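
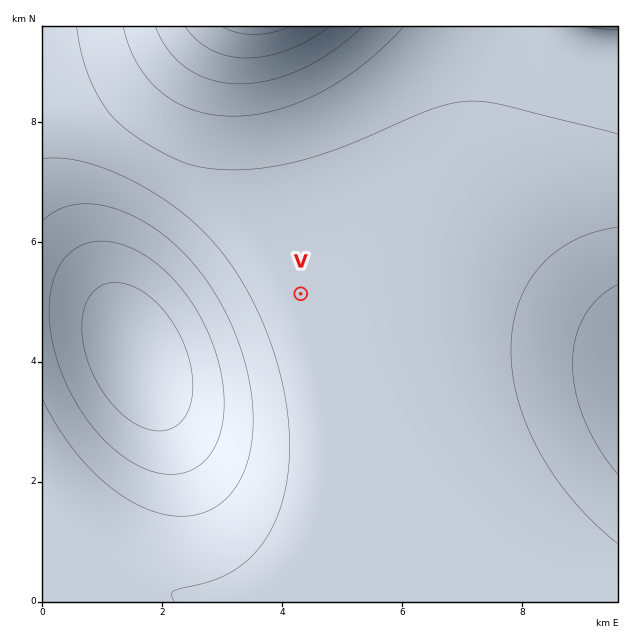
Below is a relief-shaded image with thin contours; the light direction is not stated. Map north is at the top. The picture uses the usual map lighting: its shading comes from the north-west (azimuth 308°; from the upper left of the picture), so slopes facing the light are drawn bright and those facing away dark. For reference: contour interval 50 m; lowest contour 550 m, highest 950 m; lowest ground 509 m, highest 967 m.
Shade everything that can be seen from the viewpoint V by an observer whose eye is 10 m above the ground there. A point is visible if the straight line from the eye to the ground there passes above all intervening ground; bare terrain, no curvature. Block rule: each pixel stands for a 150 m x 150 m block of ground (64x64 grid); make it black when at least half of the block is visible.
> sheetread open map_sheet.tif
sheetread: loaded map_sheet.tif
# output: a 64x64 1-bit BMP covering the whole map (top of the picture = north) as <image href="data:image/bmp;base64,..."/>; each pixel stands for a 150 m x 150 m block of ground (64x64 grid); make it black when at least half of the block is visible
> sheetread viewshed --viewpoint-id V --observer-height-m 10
<image width="64" height="64" href="data:image/bmp;base64,Qk0+AgAAAAAAAD4AAAAoAAAAQAAAAEAAAAABAAEAAAAAAAACAAATCwAAEwsAAAIAAAAAAAAA////AAAAAAD////////////////////////////////////////////////////+//////////j/////////8P/////////A/////////4D/////////AP////////wA////////+AD//wf////wAP/4Af///+AA//AA////wAD/wAB///+AAP+AAD///wAA/wAAP//+AAD+AAAf//wAAP4AAB//+AAA/AAAH//4AAD4AAAP//AAAPgAAA//8AAA8AAAD//gAADwAAAP/+AAAOAAAA//wAAA4AAAD//AAADAAAAP/8AAAMAAAA//wAAAwAAAH//AAADAAAAf/4AAAIAAAB//gAAAgAAAP/+AAACAAAA//4AAAIAAAH//gAAAgAAAf//AAACAAAD//8AAAIAAAf//wAAAgAAB///gAADAAAf//+AAAMAAD///8AAA4AA////4AADgAH////wAAPgD/////wAA/h//////4AD////////+AP//////////////////////////////////////////////////////////////////////////8B////////8AH////////wAP////////AA////////8AB////////wAH////////AAP///////8AAf///////wAB////////AAD///////8AAH///////w=="/>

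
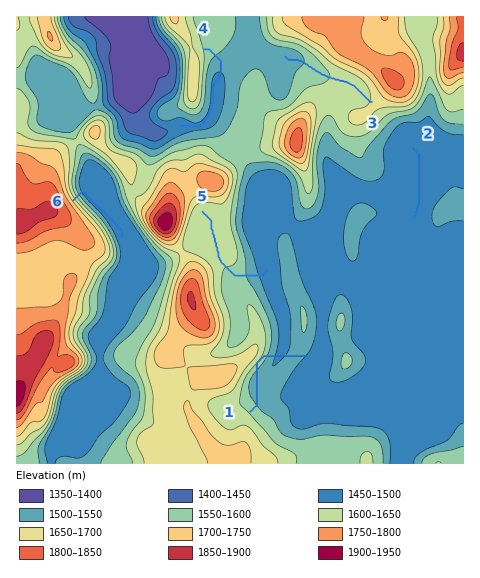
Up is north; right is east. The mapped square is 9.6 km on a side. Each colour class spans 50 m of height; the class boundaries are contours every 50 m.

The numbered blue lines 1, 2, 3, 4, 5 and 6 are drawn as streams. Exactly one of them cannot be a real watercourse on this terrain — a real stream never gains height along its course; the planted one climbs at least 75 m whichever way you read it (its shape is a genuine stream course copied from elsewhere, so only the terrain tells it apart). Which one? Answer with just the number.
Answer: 1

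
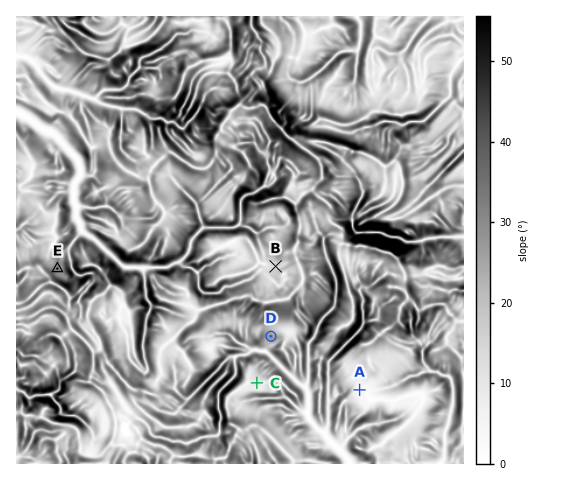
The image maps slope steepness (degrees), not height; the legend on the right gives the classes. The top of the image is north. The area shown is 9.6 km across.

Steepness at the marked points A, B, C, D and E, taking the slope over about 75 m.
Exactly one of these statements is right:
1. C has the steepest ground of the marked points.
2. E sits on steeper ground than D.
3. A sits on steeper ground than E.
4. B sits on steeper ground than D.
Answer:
2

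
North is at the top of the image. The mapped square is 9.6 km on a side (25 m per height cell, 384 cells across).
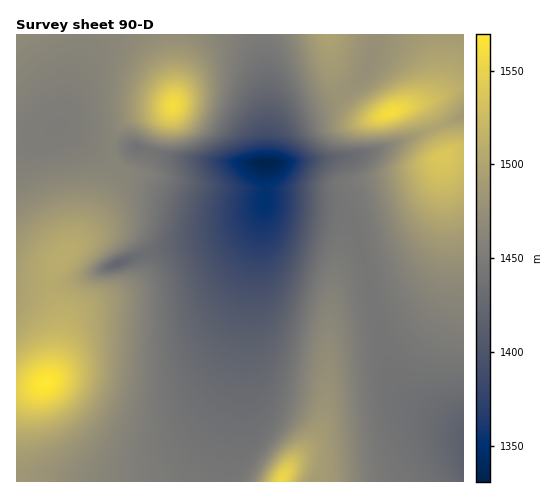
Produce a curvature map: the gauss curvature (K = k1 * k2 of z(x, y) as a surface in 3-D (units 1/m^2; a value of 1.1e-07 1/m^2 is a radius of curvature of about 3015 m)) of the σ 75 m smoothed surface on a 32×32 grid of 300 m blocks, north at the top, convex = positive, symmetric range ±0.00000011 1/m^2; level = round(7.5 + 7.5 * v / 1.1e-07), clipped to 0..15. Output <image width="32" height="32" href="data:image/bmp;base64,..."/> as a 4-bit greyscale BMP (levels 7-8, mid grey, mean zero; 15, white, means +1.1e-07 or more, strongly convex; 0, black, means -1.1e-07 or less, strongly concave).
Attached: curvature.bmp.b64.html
<image width="32" height="32" href="data:image/bmp;base64,Qk12AgAAAAAAAHYAAAAoAAAAIAAAACAAAAABAAQAAAAAAAACAAATCwAAEwsAABAAAAAAAAAAAAAAABEREQAiIiIAMzMzAERERABVVVUAZmZmAHd3dwCIiIgAmZmZAKqqqgC7u7sAzMzMAN3d3QDu7u4A////AHd3iHd3d3d3dv9neHd3d3d3d3d3d3d3d3Z6Z3h3d3d3d3d3d3d3d3eHdleId4d3d3d3d3d3d3d3iIdniHiHd3d3d3d3d3d3d3iId3iIh3d3iId3d3d3d3d3iHd3iId3d4mYd3d3d3d3d3h3d4iHd3eJmId3d3d3d3d3iIeIh3d3eIh3d3d3d3d3d4iHeHd3d3d3d3d3d3d3d3eIh3d3d4h3d3d3h3d3d3d3iId3d3eId3d3d3d3d3d3d4iHd3d3d3d4iIiHd3d3d3eIh3d3d3d3d3iIh3d3d3d3eId3d3d3h3dVd3d3d3d3d3iHd3d3d4iHdf9Xd3d3d3d3d3d3d3eIiIh2VneIiIiId3d3d3d3eIiIh3d3d4iIiHd3d3d3d3eIiIh3d3eIiIiHd4d3d3d3eId3d3d3iIiIh3eId3d3d3d3d3d3d3d3d3d3iHeIiHd3d3d4iId3d2Z5mHd3iIh3d3d3iHd4iJqqhmeHeIiIiIiHd6VEaIiJmYZGmYeJmIiIiHaWZ3d3dmZ4h3d2VoiIiIh2R82Hd3d3eIaMt2VXiIiId3fPl3d3d3d2a/t3d4iIh3d3rZd3d3d3d3eId4iIiId3d3h3d3d3eHeId3d3iIh3d3d3d3d3d3iHiId3d4iId3d3d3d3d3d4h3iHd3eIiHd3d3d3d3d3iIh3d3d3"/>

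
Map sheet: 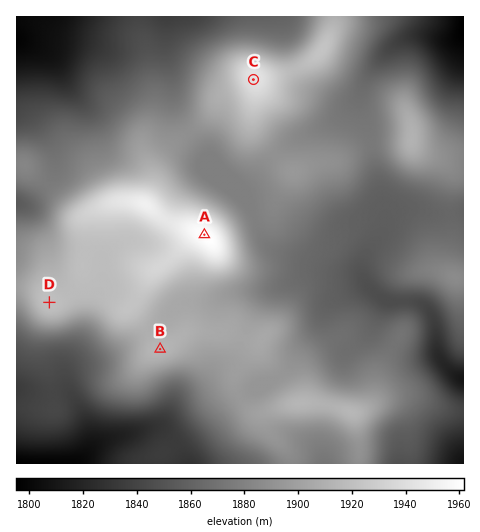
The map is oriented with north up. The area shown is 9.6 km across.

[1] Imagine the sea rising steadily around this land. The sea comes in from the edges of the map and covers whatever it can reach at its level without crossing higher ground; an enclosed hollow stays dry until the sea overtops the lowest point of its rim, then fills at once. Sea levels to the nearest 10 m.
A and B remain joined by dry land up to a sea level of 1910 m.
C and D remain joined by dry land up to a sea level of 1890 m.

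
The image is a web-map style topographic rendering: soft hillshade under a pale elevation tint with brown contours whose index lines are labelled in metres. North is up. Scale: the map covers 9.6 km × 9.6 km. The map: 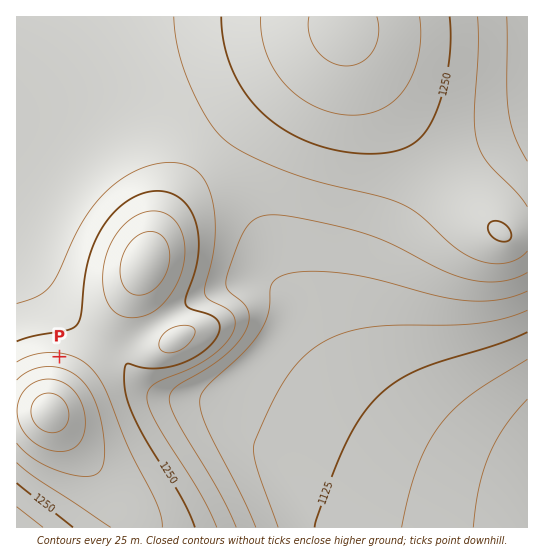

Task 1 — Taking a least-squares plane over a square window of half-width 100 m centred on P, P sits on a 5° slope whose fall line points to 9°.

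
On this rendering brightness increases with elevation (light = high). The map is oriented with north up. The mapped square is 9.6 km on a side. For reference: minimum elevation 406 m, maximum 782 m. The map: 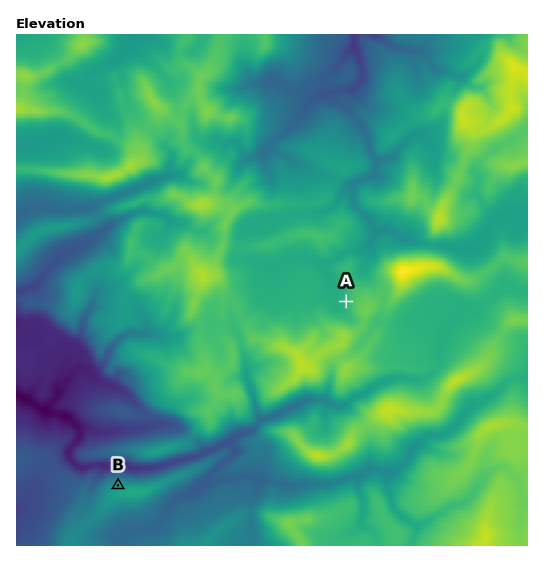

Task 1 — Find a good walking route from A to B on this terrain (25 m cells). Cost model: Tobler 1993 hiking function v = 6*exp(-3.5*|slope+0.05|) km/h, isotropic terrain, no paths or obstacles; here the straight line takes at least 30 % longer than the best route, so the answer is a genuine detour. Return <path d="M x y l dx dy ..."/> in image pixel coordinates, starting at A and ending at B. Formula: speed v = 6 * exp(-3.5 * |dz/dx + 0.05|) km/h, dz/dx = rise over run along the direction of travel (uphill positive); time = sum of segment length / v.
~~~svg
<path d="M346 301l0 7-12 23 0 6-4 8 0 3-7 12 0 16-1 3-3 2-8 4-5 0-3 2-4 4-5 2-17 18-6 2-2 3-3 1-1 3-6 3-1 1-27 13-2 3-6 3-2 2-4 3-72 36-24 0-3 1"/>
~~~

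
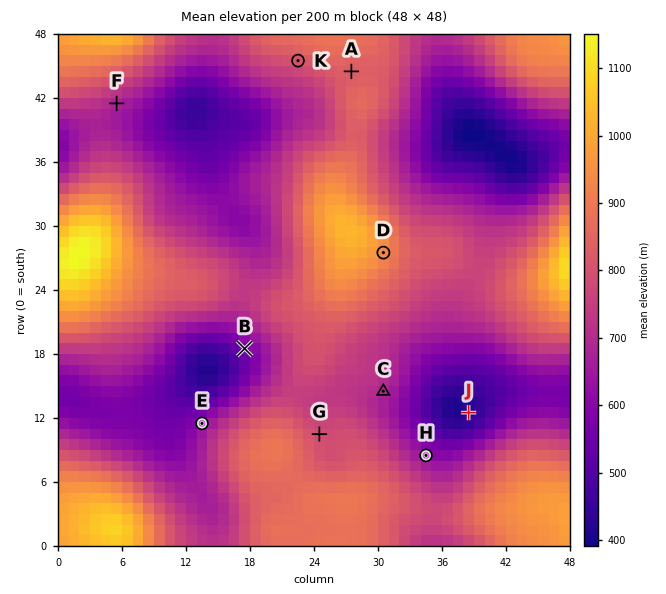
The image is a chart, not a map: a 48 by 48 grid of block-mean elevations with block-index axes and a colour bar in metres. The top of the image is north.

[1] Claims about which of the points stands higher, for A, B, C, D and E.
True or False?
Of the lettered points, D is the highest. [True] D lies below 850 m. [False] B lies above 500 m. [True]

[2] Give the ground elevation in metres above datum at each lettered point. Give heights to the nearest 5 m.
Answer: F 680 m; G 785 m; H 630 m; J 420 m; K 805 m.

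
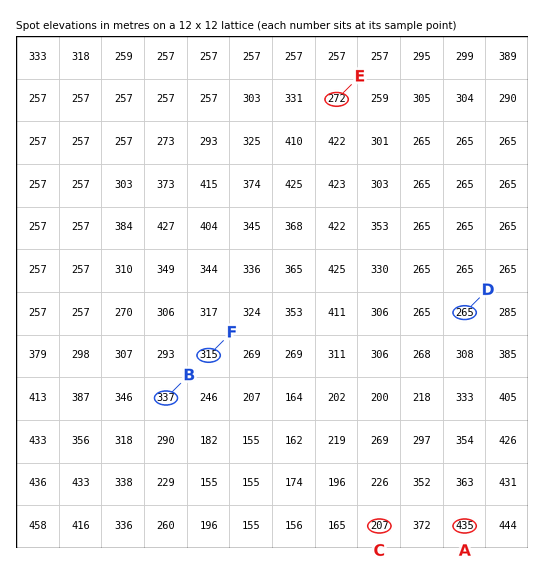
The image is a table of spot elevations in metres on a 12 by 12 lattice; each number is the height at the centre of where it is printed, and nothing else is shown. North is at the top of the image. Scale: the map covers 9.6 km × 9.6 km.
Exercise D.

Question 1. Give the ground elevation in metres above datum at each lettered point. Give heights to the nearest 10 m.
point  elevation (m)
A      440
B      340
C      210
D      260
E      270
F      320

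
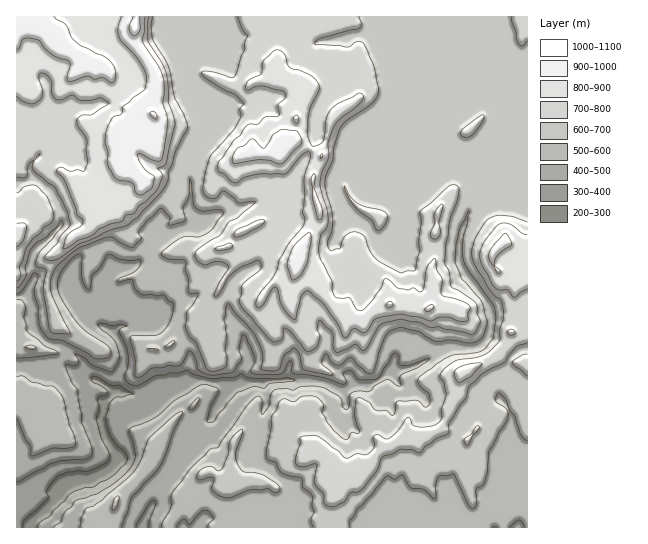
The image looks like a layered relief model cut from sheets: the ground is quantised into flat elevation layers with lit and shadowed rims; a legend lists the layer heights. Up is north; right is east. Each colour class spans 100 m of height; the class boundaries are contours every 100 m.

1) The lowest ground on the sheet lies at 250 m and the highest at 1040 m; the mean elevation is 650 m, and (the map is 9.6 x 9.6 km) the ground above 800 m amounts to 14.8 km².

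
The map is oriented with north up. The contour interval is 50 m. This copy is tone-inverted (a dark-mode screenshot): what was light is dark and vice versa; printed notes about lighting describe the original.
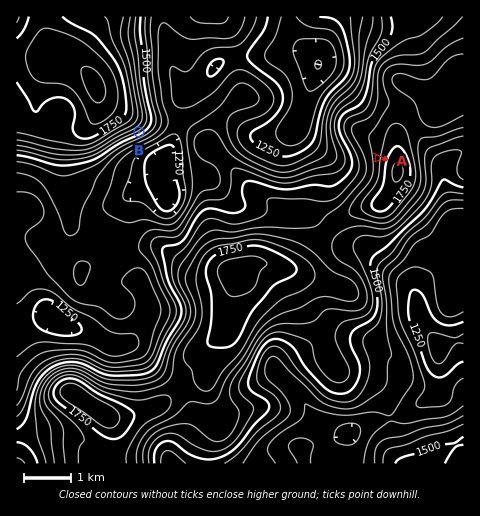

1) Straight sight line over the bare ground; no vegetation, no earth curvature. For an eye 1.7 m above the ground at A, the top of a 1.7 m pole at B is in view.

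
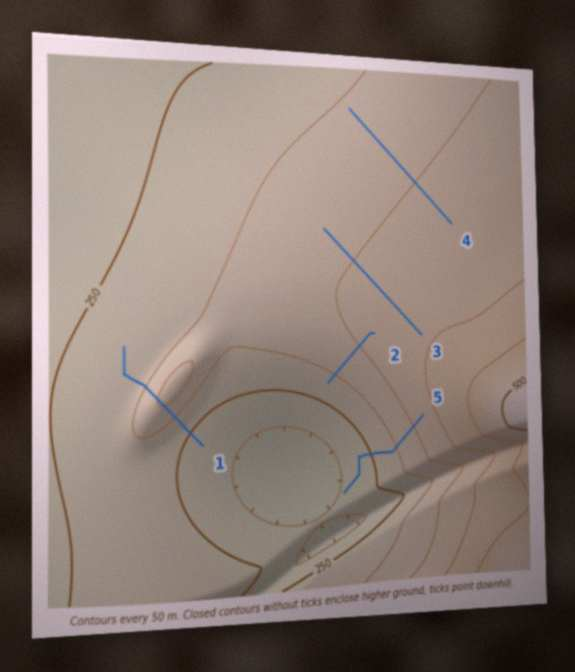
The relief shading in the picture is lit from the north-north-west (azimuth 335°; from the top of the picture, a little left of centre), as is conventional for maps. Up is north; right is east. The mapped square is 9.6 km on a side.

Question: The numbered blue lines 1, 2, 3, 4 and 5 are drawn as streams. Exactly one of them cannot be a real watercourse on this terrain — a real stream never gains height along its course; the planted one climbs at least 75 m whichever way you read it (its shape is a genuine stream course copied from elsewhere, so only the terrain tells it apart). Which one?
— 1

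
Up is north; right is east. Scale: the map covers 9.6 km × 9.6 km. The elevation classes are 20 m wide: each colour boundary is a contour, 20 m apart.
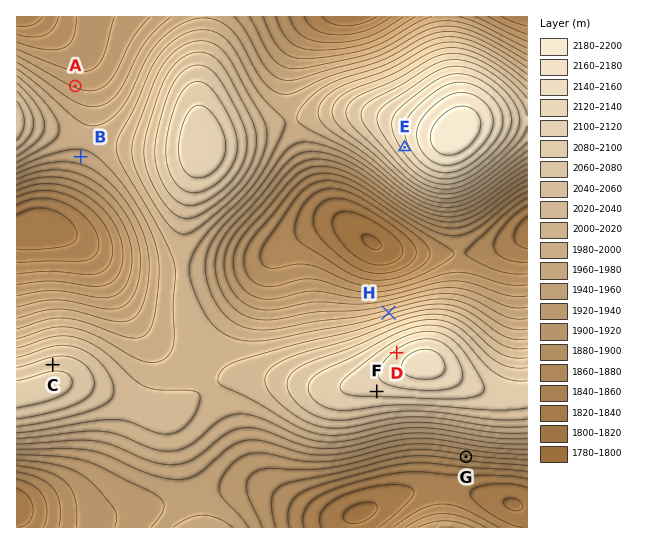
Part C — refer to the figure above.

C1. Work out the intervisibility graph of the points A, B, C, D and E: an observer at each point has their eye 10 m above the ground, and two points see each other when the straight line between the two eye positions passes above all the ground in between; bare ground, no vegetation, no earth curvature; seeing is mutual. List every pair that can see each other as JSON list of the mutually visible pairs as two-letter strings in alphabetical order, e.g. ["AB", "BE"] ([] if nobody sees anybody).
["BC", "CD", "CE", "DE"]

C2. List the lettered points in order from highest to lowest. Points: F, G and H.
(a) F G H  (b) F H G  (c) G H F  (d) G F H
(b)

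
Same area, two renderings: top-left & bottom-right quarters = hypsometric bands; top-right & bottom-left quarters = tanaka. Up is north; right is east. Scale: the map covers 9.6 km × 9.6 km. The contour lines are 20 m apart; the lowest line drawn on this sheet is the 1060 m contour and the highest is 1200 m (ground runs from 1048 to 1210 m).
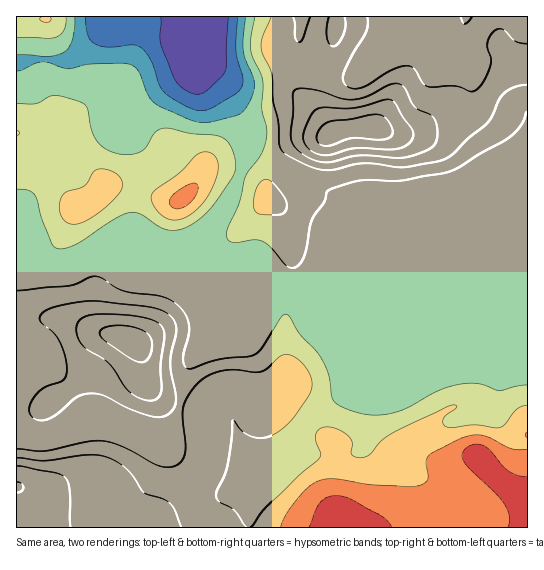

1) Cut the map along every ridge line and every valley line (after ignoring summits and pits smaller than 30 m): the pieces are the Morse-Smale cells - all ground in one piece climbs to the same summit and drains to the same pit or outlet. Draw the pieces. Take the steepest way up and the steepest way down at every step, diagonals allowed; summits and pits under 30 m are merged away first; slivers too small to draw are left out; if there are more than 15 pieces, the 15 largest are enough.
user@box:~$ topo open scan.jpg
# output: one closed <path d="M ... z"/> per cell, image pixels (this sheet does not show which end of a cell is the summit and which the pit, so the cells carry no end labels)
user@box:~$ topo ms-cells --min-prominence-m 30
<path d="M527 16l-340 0-2 14 12 29 27 28 11 18 14 32-2 20-6 16-22 54 1 16 6 6 8 2 13 12 39 16 11 0 12-4 218 0z"/><path d="M249 263l-2 0 30 30 14 7 5 5 8 14 20 20 12 28 4 22 0 6-22 14-53 56-14 34-1 29 278-1-1-252-218 0-12 4-11 0z"/><path d="M186 16l-75 0-8 14-17 17-16 12-35 0-19 3 1 193 25 0 11 5 9 0 67-27 29 0 9 4 14 0 24-13 15-15 15-20 12-32 2-18-1-8-24-44-27-28-12-29z"/><path d="M223 247l0 38-36 85-8 40-9 18-116 0-17 4-11-4-10-9 1 109 232-1 2-28 14-34 53-56 22-14 0-6-4-22-9-24-23-24-8-14-5-5-14-7-42-41z"/><path d="M233 191l-13 18-15 15-24 13-14 0-9-4-29 0-67 27-9 0-11-5-26 0 0 163 5 6 16 8 17-4 116 0 2-2 7-16 8-40 36-85 0-39-4-5 0-14z"/><path d="M110 16l-93 0-1 45 54-2 16-12 17-17z"/>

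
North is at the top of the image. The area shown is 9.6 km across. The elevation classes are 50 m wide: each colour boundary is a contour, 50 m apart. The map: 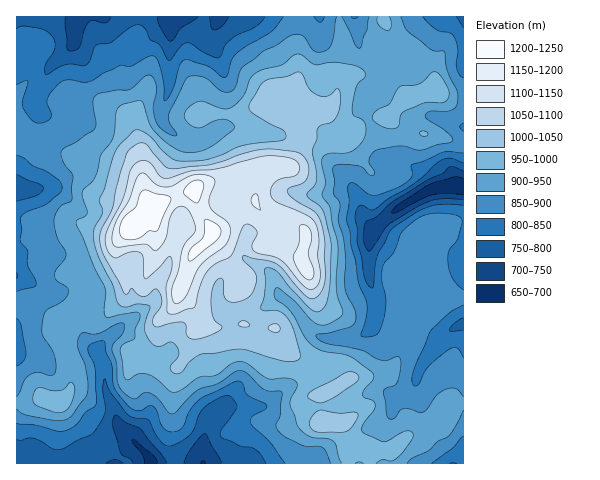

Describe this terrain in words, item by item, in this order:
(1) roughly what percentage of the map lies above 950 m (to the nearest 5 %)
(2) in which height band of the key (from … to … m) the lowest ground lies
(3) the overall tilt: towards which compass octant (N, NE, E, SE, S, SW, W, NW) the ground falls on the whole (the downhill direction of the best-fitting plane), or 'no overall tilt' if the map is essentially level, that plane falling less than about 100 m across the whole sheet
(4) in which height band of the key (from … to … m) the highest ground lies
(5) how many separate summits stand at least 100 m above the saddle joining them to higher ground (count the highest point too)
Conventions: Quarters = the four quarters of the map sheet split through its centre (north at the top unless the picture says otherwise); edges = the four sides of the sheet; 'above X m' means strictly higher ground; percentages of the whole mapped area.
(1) About 35 % of the map lies above 950 m.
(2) Between 650 and 700 m: that is the band holding the lowest ground.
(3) There is no overall tilt: the best-fitting plane is nearly level.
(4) The highest point is somewhere between 1200 and 1250 m.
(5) There is 1 summit with 100 m or more of prominence.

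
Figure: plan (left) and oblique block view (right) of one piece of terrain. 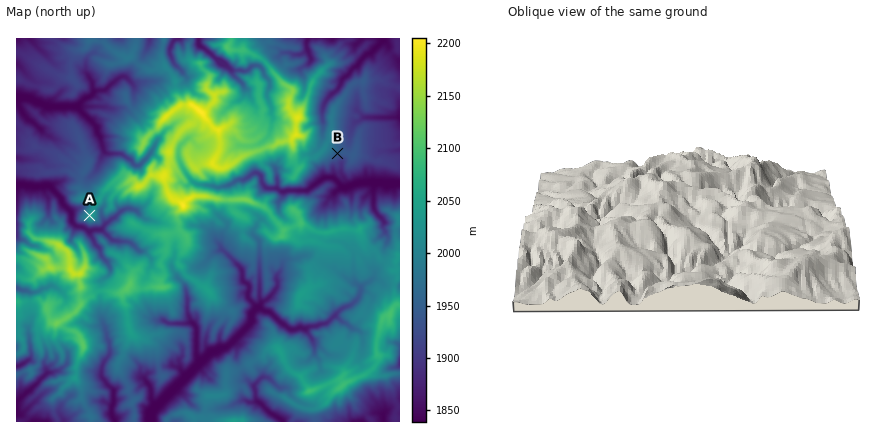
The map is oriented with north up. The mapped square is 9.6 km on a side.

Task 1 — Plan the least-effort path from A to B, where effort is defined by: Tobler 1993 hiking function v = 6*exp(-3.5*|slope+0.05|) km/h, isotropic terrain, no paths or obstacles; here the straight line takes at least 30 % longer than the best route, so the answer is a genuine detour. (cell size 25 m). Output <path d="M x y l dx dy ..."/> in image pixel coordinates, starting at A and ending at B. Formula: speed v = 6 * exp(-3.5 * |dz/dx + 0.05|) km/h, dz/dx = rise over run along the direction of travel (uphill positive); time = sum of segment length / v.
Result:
<path d="M90 216l2-4 2-4 6-6 4-4 30-16 8 0 4-2 10-6 4-2 2-2 6-4 8 0 4 2 4 4 2-2 6 6 8 4 6 0 2 0 0-2 2-2 2 0 4 2 2 0 2 0 6 0 2-2 4-4 6-2 6-6 8-4 8 0 8-4 6 0 6-2 2 0 2 0 6 6 4 2 6 0 6-4 6 0 2 2 4 0 12-6 8 0"/>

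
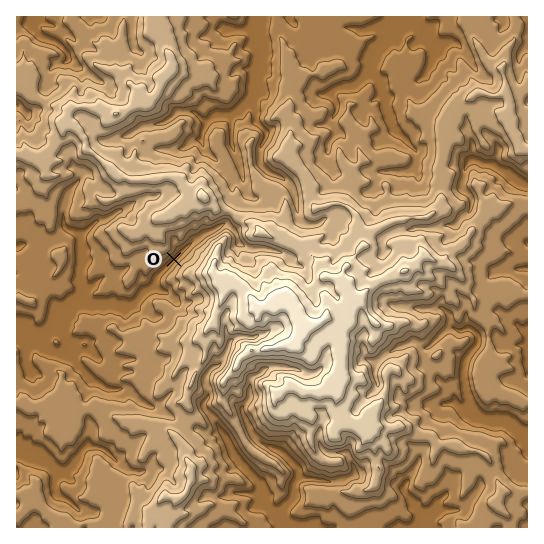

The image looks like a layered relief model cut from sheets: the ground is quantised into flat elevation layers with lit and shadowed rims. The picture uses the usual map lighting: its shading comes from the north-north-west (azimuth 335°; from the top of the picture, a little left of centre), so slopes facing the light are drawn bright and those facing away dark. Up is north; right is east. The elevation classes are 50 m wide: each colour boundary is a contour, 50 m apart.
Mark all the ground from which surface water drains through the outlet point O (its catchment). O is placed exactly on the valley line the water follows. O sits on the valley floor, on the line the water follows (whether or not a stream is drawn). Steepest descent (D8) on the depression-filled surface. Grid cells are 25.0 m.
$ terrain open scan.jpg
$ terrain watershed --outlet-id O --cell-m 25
3.991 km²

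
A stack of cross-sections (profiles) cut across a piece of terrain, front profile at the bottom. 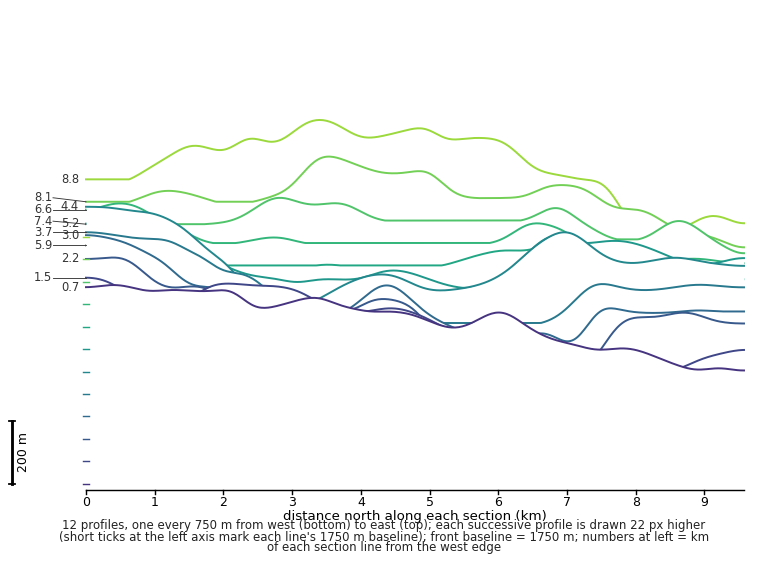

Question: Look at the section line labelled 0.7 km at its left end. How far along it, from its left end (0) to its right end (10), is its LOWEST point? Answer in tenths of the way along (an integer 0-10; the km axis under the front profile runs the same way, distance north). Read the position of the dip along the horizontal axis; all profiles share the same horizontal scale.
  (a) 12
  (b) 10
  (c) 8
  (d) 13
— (b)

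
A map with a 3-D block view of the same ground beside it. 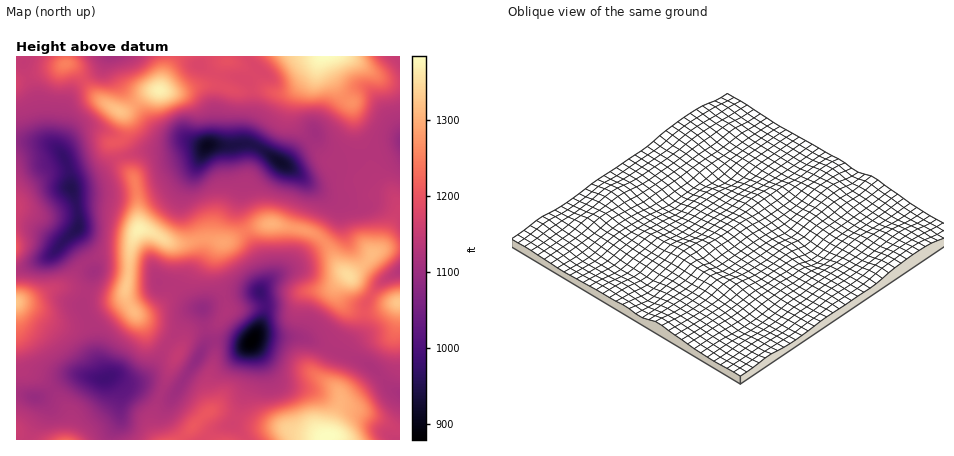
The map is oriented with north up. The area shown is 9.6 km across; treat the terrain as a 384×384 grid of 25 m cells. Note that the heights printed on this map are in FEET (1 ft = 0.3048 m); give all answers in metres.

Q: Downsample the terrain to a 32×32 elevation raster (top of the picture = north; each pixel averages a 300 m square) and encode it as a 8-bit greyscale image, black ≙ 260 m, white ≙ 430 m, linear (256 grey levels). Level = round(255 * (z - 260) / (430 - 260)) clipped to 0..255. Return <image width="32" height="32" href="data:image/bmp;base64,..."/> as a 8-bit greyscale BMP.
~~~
<image width="32" height="32" href="data:image/bmp;base64,Qk02CAAAAAAAADYEAAAoAAAAIAAAACAAAAABAAgAAAAAAAAEAAATCwAAEwsAAAABAAAAAAAAAAAAAAEBAQACAgIAAwMDAAQEBAAFBQUABgYGAAcHBwAICAgACQkJAAoKCgALCwsADAwMAA0NDQAODg4ADw8PABAQEAAREREAEhISABMTEwAUFBQAFRUVABYWFgAXFxcAGBgYABkZGQAaGhoAGxsbABwcHAAdHR0AHh4eAB8fHwAgICAAISEhACIiIgAjIyMAJCQkACUlJQAmJiYAJycnACgoKAApKSkAKioqACsrKwAsLCwALS0tAC4uLgAvLy8AMDAwADExMQAyMjIAMzMzADQ0NAA1NTUANjY2ADc3NwA4ODgAOTk5ADo6OgA7OzsAPDw8AD09PQA+Pj4APz8/AEBAQABBQUEAQkJCAENDQwBEREQARUVFAEZGRgBHR0cASEhIAElJSQBKSkoAS0tLAExMTABNTU0ATk5OAE9PTwBQUFAAUVFRAFJSUgBTU1MAVFRUAFVVVQBWVlYAV1dXAFhYWABZWVkAWlpaAFtbWwBcXFwAXV1dAF5eXgBfX18AYGBgAGFhYQBiYmIAY2NjAGRkZABlZWUAZmZmAGdnZwBoaGgAaWlpAGpqagBra2sAbGxsAG1tbQBubm4Ab29vAHBwcABxcXEAcnJyAHNzcwB0dHQAdXV1AHZ2dgB3d3cAeHh4AHl5eQB6enoAe3t7AHx8fAB9fX0Afn5+AH9/fwCAgIAAgYGBAIKCggCDg4MAhISEAIWFhQCGhoYAh4eHAIiIiACJiYkAioqKAIuLiwCMjIwAjY2NAI6OjgCPj48AkJCQAJGRkQCSkpIAk5OTAJSUlACVlZUAlpaWAJeXlwCYmJgAmZmZAJqamgCbm5sAnJycAJ2dnQCenp4An5+fAKCgoAChoaEAoqKiAKOjowCkpKQApaWlAKampgCnp6cAqKioAKmpqQCqqqoAq6urAKysrACtra0Arq6uAK+vrwCwsLAAsbGxALKysgCzs7MAtLS0ALW1tQC2trYAt7e3ALi4uAC5ubkAurq6ALu7uwC8vLwAvb29AL6+vgC/v78AwMDAAMHBwQDCwsIAw8PDAMTExADFxcUAxsbGAMfHxwDIyMgAycnJAMrKygDLy8sAzMzMAM3NzQDOzs4Az8/PANDQ0ADR0dEA0tLSANPT0wDU1NQA1dXVANbW1gDX19cA2NjYANnZ2QDa2toA29vbANzc3ADd3d0A3t7eAN/f3wDg4OAA4eHhAOLi4gDj4+MA5OTkAOXl5QDm5uYA5+fnAOjo6ADp6ekA6urqAOvr6wDs7OwA7e3tAO7u7gDv7+8A8PDwAPHx8QDy8vIA8/PzAPT09AD19fUA9vb2APf39wD4+PgA+fn5APr6+gD7+/sA/Pz8AP39/QD+/v4A////AIiGipOUiHx0cHeDjZSanZmWlZOYqsfb4+zy8enRqpCLhYB9fn98dm1kbX2Ago2cn5iRkJirx9fd5ujl2cWrlot9eHZ5e3duYlpld3x6gI+cnpWNj5mnt8TQ09POxrKTg3VwcnZ1a15TUVdod3d2g5CVkYmGhoiRobC8ysy/ooR7eXd1cWZWSUNIT1xwenN6hYiJhH99fYOUprfGwKmNfXp/fXhuXExEQENSYnF+eXJ+gXt0bm10gpeqsKuejH58foSAfHVpXFNPVWZ2e4GDcnJ7ak1CSGJ8kZuSh4F9fIGFlIuEfnhtZGZxfIeFgoV7bnVfKxcnT3F/gX9+foCGkZijl42FgHp2eICPnJSEgX50c2MxERlEaHR4fH6AhY6ep66gk4uDfn2Bk7C3o4h+e3d4c1UqIUhveXt+hI6Sl6Owwayai4F+gI+wy8aliXx1cHZ7c1U7UneAgYqdqKKis8TOs5qIgH6CnsXPtZOFfXZxdntzWEJUe46WqLm2p6K60rWikoqDfoCYyNGjg4B/fnx8e29OPlp+mKi7ycvBpKGziIJ/gYB7eIi50qGBgIGDhYaBd2NUXHOFlrXR39e0kol6aFpic3l3grDTpoeNkI+Xn5iJe3JvdX6OsdHa1Mqwj4loRj5XbniEstm5pbi5sLC4t6aQhYODh5e1xsLH0cquj3VUOTpOaoOy4NnV28/EwcTGu6ehoZ+irru1rLrFw6+HeGZLNDVdgKrf6uHOubW7vbq1tsLFwb+9r5qVoaWkmod+c1o9N19/ms3cxKaVm6ispaCsv8O2qJyOhIOFiY2OiX9tUzs9ZH2OtMCijIOGkZeSi5Gbm5GHgH19fn+AhYuFd1xAMT1jfIqqsJKCe3l+hIOAgYJ+eHBsdHx+f4GEiXxsVj4xQmd+j62oiXxxY2l5fHx8dWJRS1ZyfH5/gIGCc19QQjlPcoSVp5yDdWRLSGJrcHJdOCk2XXh9fn9/f31tWks9Pl1+jpOTi39wWz0qOEJITDglK0hue31+fn9+emZWRz5KaYeanZaKfmxQNyAgKSwuMUBTZXV5fX9/f311al5TU15ziZihpJeFb1FEOjY9PEBVbXd4dnd+hIaAfXV3cm5vc32Lo7y+qpeEa2dqZ2hna3d/g4B6fYiYmoh/e358e3x+iaXG08y+u7CYioF9fn+Ag4qRk5CTo7Owk4OAg4CAgYOWt8S/wtDf3cirk4uOkZCTnaizube6vbedkIqLhoqQkJmioaW0z+Xjyq2fmZiWlZiesMjT08vAsqilmIqLl6elnY6JkJqtxsqznpiXl5WUlZ281eHj28/EvK6Xh4qYrbGchXx+hI+jrKKYlZibmZWbsdDg6u/s5Ne9nYw="/>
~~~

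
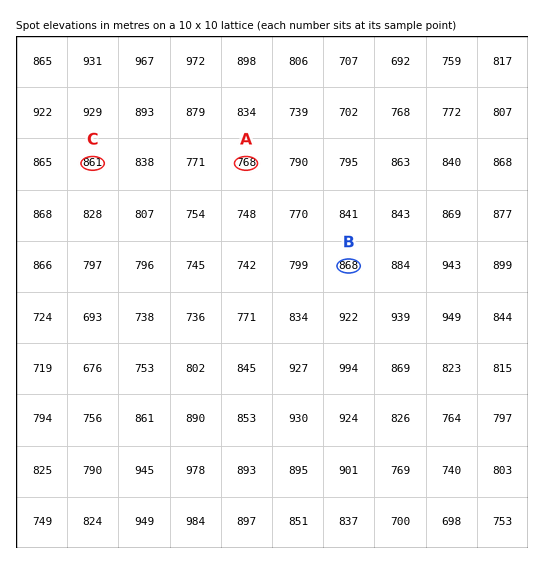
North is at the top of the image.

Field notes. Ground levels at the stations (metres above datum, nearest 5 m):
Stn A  770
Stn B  870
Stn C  860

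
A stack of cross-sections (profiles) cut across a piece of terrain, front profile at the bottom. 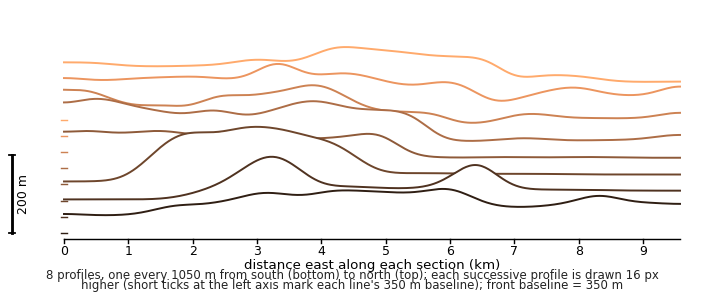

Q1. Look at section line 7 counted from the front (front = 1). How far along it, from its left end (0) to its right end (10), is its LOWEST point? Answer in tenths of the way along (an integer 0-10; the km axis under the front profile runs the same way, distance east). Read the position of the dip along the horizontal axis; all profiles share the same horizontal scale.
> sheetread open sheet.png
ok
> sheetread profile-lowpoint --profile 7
7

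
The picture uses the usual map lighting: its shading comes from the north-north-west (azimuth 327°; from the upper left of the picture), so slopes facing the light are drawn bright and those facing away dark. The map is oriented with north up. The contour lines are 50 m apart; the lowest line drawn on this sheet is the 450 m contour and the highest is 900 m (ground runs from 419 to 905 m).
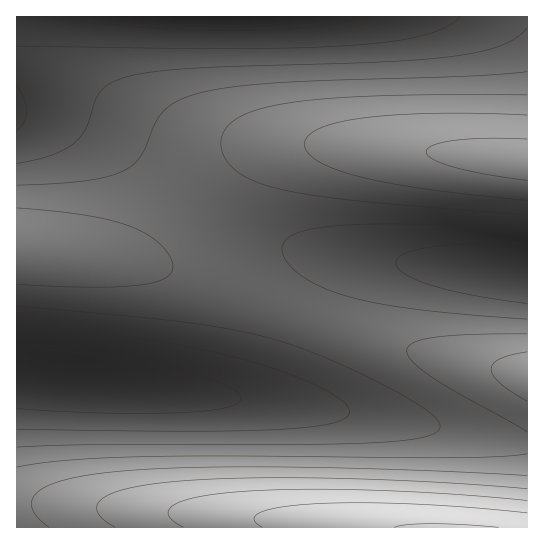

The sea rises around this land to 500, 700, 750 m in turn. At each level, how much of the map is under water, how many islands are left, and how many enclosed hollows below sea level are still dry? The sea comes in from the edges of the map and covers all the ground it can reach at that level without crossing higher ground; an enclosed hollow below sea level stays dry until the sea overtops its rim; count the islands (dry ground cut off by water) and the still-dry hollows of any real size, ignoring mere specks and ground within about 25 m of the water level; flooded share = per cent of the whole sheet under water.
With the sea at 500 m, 9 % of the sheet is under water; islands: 0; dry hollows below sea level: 0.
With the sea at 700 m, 83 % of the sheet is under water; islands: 0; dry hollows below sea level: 0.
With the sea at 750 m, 91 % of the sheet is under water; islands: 0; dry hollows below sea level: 0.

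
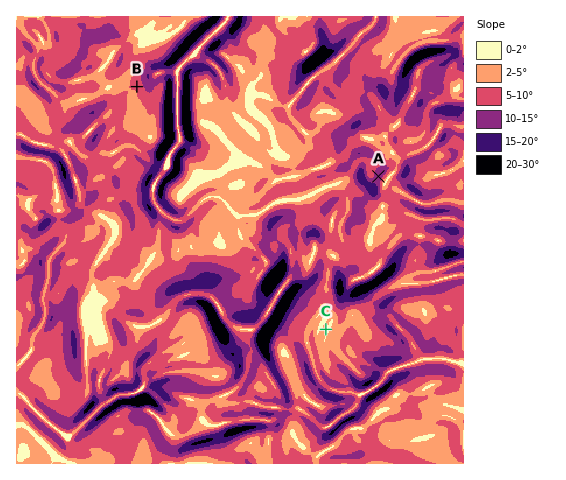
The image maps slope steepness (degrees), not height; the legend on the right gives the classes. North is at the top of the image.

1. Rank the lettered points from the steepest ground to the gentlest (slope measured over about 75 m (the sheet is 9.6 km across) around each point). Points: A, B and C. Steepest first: A B C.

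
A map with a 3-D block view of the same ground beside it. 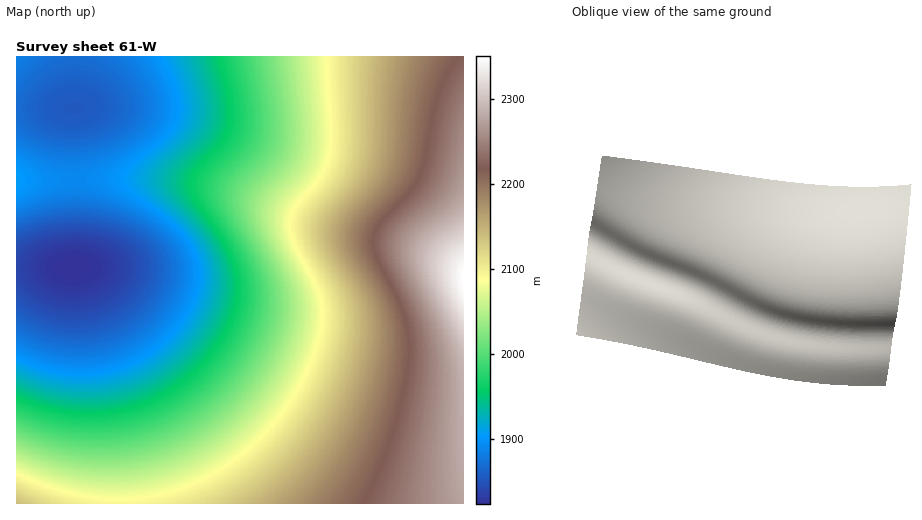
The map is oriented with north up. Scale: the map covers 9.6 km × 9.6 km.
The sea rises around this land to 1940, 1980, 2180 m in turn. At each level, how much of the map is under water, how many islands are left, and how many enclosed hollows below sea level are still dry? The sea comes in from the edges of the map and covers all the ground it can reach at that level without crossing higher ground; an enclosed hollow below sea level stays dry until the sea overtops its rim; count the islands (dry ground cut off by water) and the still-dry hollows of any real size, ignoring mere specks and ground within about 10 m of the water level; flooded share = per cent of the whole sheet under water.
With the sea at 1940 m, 32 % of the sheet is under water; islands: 0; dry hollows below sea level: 0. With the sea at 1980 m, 39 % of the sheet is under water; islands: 0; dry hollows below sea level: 0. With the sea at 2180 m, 80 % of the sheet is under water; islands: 0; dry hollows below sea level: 0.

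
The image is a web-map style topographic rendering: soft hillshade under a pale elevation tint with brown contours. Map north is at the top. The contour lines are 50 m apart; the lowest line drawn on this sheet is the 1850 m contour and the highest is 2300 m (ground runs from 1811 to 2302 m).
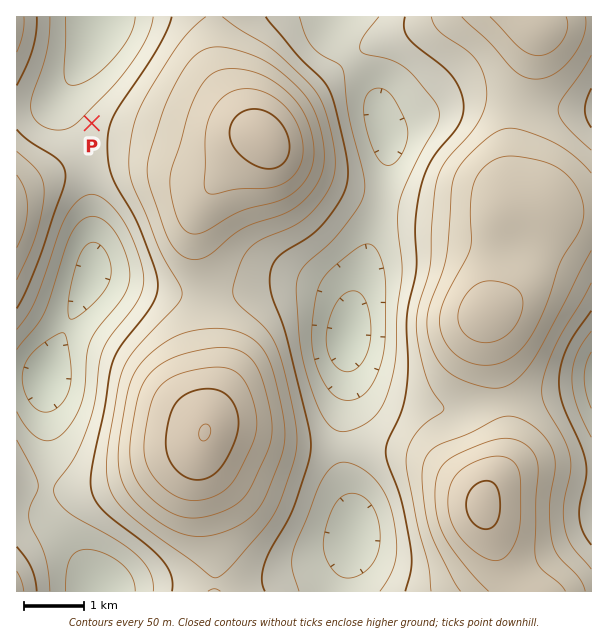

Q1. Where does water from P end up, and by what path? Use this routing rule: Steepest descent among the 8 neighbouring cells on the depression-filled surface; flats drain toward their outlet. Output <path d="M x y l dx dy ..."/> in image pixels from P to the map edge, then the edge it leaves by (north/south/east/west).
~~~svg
<path d="M92 123l-23-22 0-17 9-12 3-7 3-3 3-6 0-3 3-5 0-3 3-4 0-3 3-6 0-5 3-6 0-4"/>
exit: north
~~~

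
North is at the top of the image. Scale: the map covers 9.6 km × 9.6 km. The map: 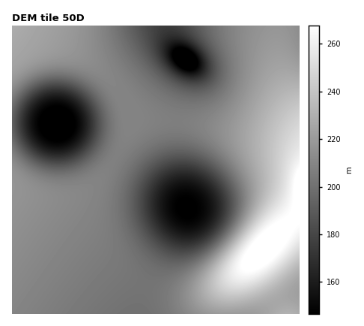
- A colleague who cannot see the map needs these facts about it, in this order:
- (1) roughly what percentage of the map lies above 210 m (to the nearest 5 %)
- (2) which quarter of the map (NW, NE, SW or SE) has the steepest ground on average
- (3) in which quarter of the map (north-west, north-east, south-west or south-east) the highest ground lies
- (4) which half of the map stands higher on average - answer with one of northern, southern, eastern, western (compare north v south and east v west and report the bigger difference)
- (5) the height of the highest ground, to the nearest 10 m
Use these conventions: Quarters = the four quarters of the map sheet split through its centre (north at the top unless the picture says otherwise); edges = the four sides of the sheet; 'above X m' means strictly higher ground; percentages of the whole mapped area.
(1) Ground above 210 m makes up about 40 % of the sheet.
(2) The south-east quarter is the steepest part of the map.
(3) The highest ground is in the south-east quarter.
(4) Taken as a whole, the eastern half is higher than the western.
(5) The highest ground is at about 280 m.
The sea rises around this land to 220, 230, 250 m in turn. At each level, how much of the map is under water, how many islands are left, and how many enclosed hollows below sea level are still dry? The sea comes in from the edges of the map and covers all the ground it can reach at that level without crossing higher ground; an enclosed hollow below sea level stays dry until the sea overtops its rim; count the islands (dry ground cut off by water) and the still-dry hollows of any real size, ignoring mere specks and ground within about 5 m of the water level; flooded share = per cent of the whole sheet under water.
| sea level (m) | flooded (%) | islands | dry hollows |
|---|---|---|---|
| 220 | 78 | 0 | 0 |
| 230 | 87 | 0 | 0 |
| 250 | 94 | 0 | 0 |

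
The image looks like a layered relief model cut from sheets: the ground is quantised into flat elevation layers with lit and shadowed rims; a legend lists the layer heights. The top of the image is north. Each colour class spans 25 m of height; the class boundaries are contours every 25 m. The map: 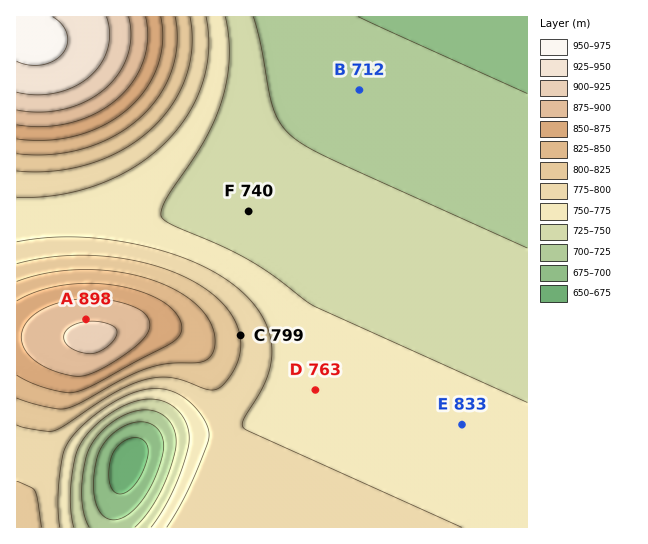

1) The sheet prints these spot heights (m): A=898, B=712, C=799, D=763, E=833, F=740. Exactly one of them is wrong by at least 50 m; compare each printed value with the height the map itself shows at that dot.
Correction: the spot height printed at E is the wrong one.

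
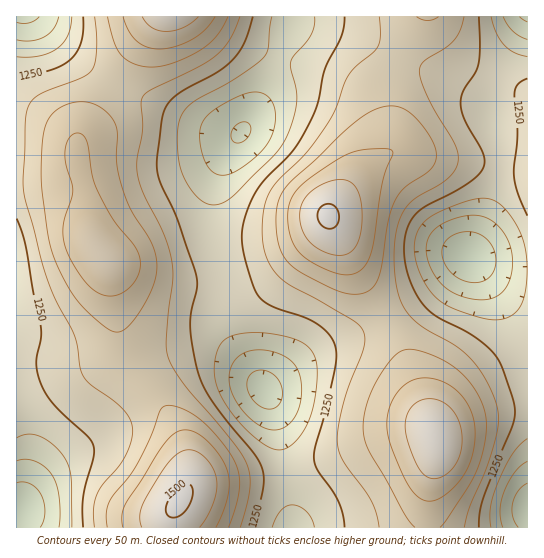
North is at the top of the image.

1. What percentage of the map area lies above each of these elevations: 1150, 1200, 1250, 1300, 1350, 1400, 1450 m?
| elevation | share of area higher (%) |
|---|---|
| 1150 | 92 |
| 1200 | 83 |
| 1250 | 64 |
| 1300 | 45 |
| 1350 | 26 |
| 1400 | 13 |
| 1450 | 5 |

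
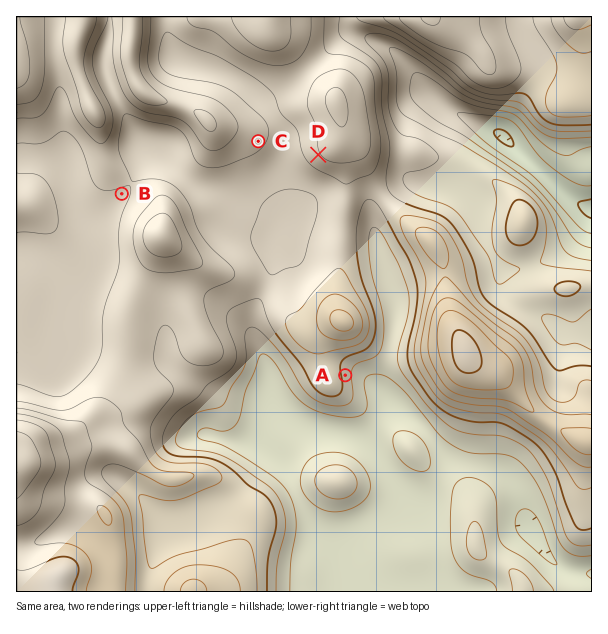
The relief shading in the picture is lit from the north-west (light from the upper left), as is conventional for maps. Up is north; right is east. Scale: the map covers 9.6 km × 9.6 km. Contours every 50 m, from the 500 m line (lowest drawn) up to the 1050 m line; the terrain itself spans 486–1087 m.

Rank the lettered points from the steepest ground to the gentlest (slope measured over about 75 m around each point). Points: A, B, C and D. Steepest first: A D C B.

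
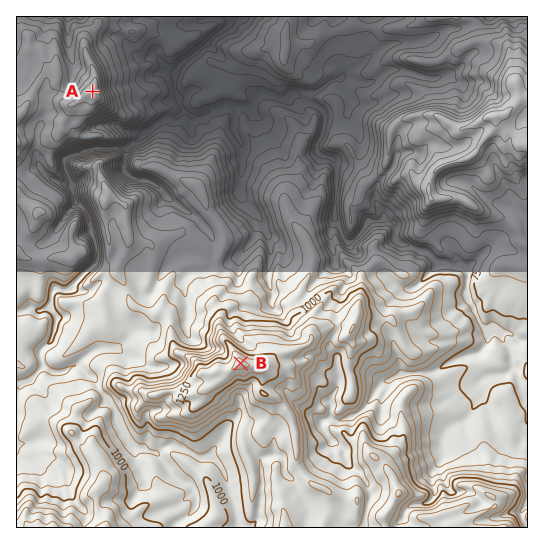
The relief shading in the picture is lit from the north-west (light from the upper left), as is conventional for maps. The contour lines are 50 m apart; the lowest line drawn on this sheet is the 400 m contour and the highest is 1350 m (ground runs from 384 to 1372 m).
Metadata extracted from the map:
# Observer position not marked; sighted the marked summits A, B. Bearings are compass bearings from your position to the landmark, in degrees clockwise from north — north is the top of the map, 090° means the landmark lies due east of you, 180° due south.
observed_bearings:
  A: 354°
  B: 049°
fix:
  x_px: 131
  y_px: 458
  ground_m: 910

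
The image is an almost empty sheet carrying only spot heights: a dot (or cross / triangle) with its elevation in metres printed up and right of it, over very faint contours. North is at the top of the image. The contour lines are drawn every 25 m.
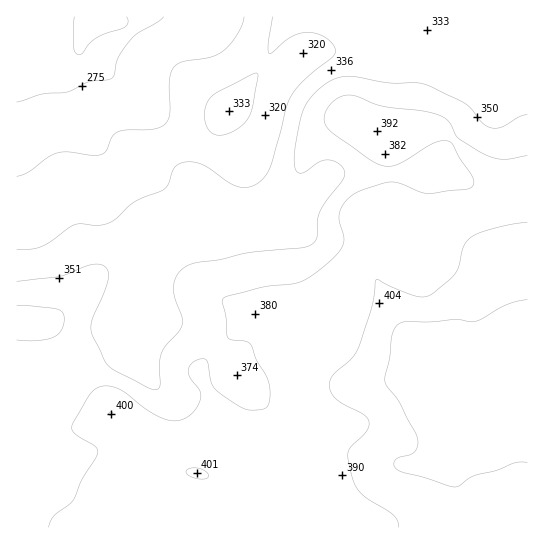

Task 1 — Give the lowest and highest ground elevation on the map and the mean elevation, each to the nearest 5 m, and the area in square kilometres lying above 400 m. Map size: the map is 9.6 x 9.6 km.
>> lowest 260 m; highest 450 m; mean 365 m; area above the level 15.7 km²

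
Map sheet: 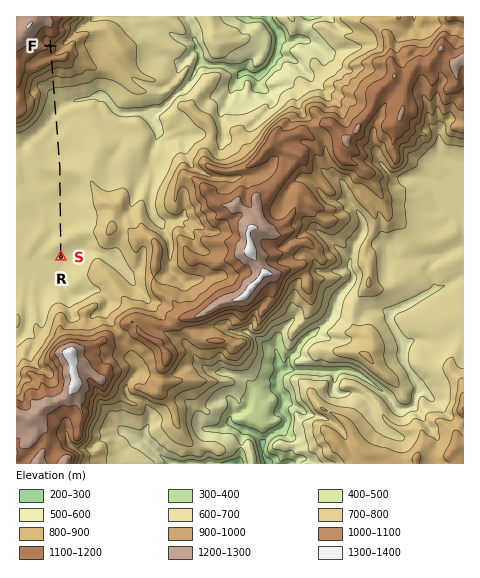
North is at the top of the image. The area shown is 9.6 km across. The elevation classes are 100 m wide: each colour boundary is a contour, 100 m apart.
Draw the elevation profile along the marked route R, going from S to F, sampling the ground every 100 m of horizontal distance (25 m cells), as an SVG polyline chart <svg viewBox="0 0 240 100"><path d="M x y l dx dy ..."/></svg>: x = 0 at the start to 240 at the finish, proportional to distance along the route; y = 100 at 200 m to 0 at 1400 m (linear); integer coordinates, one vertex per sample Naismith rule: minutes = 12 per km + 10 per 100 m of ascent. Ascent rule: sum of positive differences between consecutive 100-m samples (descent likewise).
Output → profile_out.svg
<svg viewBox="0 0 240 100"><path d="M0 64l5-1 6-1 5 0 5 0 5 1 6 1 5 0 5 0 6 0 5 1 5 0 6 0 5 0 5-1 5 0 6-1 5 0 5-1 6 0 5 1 5 1 5 0 6 0 5 0 5 0 6 1 5 1 5 0 6-1 5 1 5 0 5-1 6-1 5-1 5-2 6-2 5-3 5-3 5-5 6-5 5-6 5-5 6 0 5-2 5-2 2 0"/></svg>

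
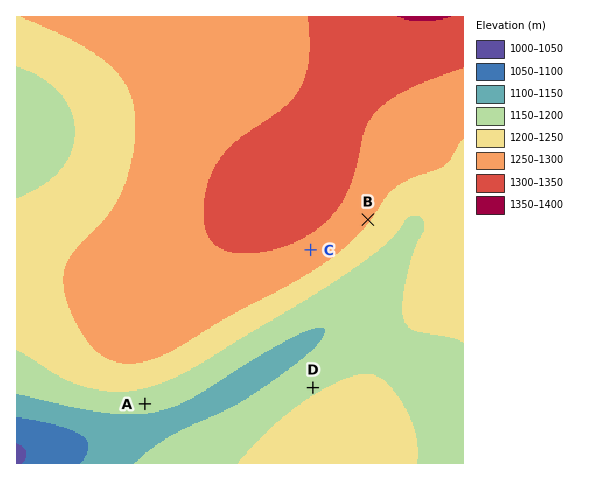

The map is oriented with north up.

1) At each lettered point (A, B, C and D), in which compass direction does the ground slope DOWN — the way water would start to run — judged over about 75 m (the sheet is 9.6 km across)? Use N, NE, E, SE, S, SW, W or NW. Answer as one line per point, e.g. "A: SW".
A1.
A: S
B: SE
C: SE
D: NW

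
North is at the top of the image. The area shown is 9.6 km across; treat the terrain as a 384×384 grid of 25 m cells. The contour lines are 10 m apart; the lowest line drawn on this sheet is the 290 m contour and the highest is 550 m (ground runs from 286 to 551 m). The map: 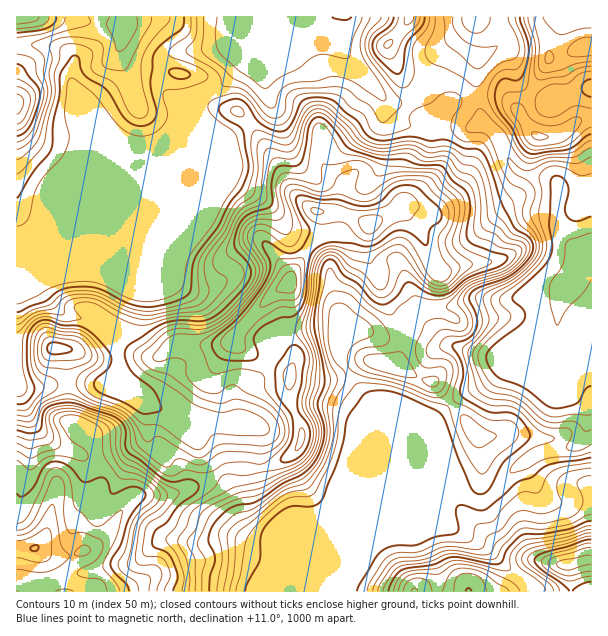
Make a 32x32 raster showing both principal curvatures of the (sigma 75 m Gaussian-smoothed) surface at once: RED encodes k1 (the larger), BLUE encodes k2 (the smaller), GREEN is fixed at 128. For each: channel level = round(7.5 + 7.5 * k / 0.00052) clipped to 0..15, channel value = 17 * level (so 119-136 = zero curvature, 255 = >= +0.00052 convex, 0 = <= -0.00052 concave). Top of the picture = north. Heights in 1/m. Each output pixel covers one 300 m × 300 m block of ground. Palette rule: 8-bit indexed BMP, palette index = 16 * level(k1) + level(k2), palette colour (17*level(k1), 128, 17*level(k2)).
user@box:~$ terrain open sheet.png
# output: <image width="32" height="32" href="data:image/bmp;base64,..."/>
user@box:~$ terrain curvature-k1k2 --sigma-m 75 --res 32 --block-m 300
<image width="32" height="32" href="data:image/bmp;base64,Qk02CAAAAAAAADYEAAAoAAAAIAAAACAAAAABAAgAAAAAAAAEAAATCwAAEwsAAAABAAAAAAAAAIAAABGAAAAigAAAM4AAAESAAABVgAAAZoAAAHeAAACIgAAAmYAAAKqAAAC7gAAAzIAAAN2AAADugAAA/4AAAACAEQARgBEAIoARADOAEQBEgBEAVYARAGaAEQB3gBEAiIARAJmAEQCqgBEAu4ARAMyAEQDdgBEA7oARAP+AEQAAgCIAEYAiACKAIgAzgCIARIAiAFWAIgBmgCIAd4AiAIiAIgCZgCIAqoAiALuAIgDMgCIA3YAiAO6AIgD/gCIAAIAzABGAMwAigDMAM4AzAESAMwBVgDMAZoAzAHeAMwCIgDMAmYAzAKqAMwC7gDMAzIAzAN2AMwDugDMA/4AzAACARAARgEQAIoBEADOARABEgEQAVYBEAGaARAB3gEQAiIBEAJmARACqgEQAu4BEAMyARADdgEQA7oBEAP+ARAAAgFUAEYBVACKAVQAzgFUARIBVAFWAVQBmgFUAd4BVAIiAVQCZgFUAqoBVALuAVQDMgFUA3YBVAO6AVQD/gFUAAIBmABGAZgAigGYAM4BmAESAZgBVgGYAZoBmAHeAZgCIgGYAmYBmAKqAZgC7gGYAzIBmAN2AZgDugGYA/4BmAACAdwARgHcAIoB3ADOAdwBEgHcAVYB3AGaAdwB3gHcAiIB3AJmAdwCqgHcAu4B3AMyAdwDdgHcA7oB3AP+AdwAAgIgAEYCIACKAiAAzgIgARICIAFWAiABmgIgAd4CIAIiAiACZgIgAqoCIALuAiADMgIgA3YCIAO6AiAD/gIgAAICZABGAmQAigJkAM4CZAESAmQBVgJkAZoCZAHeAmQCIgJkAmYCZAKqAmQC7gJkAzICZAN2AmQDugJkA/4CZAACAqgARgKoAIoCqADOAqgBEgKoAVYCqAGaAqgB3gKoAiICqAJmAqgCqgKoAu4CqAMyAqgDdgKoA7oCqAP+AqgAAgLsAEYC7ACKAuwAzgLsARIC7AFWAuwBmgLsAd4C7AIiAuwCZgLsAqoC7ALuAuwDMgLsA3YC7AO6AuwD/gLsAAIDMABGAzAAigMwAM4DMAESAzABVgMwAZoDMAHeAzACIgMwAmYDMAKqAzAC7gMwAzIDMAN2AzADugMwA/4DMAACA3QARgN0AIoDdADOA3QBEgN0AVYDdAGaA3QB3gN0AiIDdAJmA3QCqgN0Au4DdAMyA3QDdgN0A7oDdAP+A3QAAgO4AEYDuACKA7gAzgO4ARIDuAFWA7gBmgO4Ad4DuAIiA7gCZgO4AqoDuALuA7gDMgO4A3YDuAO6A7gD/gO4AAID/ABGA/wAigP8AM4D/AESA/wBVgP8AZoD/AHeA/wCIgP8AmYD/AKqA/wC7gP8AzID/AN2A/wDugP8A/4D/AIaFloaYqKa3lpd2hnR2h4eHh4ajt+vqtLnaxqVwcNFyhaeWlaRzcqe5lpeYhYaHh4eHd4OkxqW16cehsfb5+vfmyZW4yaeVc6SEhZd1hnd3h4eHh5OCYqSScIOn17a26mTnlYaF14VUloeGhYVzdXeHh4eHh3d2hHSWhpWlc2O0Y8emhnW31paWhYV1hqVxdIWHh4eHd3eHl4Z1l4Z1c6OEptiEl5XZ+fXnx7eWyIRztYV3d4d3d4eGlZOWl4aXp5Wm2ZSXpremcbfGt8jY5qWjgod3h3d3d3WnpoKFp8jJlqakhKa1hIKVloS4uLb2+seRhYeHh3eHhLenhXGSkoWWgqOnyLeDladzdJWFZEP3+6KDd3d3d3aVuLi5xta2g4LD+/r4+bKFhIaFhHVkU/XoknN3d3d3dMfIprqnhKaVYsTEs3GQgXWGhZWXhYa29nJkdXV1c4Kz04aFqJVkdZZioaGhUXWFdIWnuZeWlqf4p6WUg3Kl9/uVlGSEhHZ3l5DXlaa1k6W5ppaWloaVpvjHkaLo+OilyMl0ZHaHd3eXkPv5+sWStcjIprbYyJV1+MhwlLeVtYWCsHFjdoeHh5jA+qXEgJa1tdrYxOf3dHXjk3GHdISnl5TY2KSFhoeHl4HEoMTn56WElpVjY/b3dfWSYnWEtYWGpdenpaeXh4eHdHO22LeCcXJyc4SDcfb3+qNxZKfYhJHSsGBwcHSHh4eHhYOCgoV3d3aEt4VRcff6knCWxsmRtf331Ma0gISGh4eHh4eHh4eHh5PIx3Ok9ObyMLa0c3LXx7b3+Pr2oYaGhoeHh4eHh4eHhIO15/qmY/b1tsiWg9elg3SWtviihXaXhoeHh3d3h4d3cnTI2aKCxZa1+ta2p7mXhIWVk4OWl5d2d3d3h4eHh4eGgrWSkef598WExbm4uciXhZaWhIaYl3Z3d3eHh4eHh4d0dIXH93GClHOVysmnlreGhbeEdZandoZ2d4eHh4eHd3djltaUpabI2LSlpdeEt4ZxsVFzlaaWloeXh4aGh4eHdoPXtoHXtsSllMiFlaW3k5DnxsaD15SEh4aFlZWGh4dzlOaDkvrpllNSkoKUc4SAg/n4+LT6hXN2hoXJyJaGlNj5pFGD+ceDlnSXqJeXdZP4tmSWx+vIgnR1htiWdHSTtdiChMa1tIaGcqSFl5mktsi1ZISFtbVyhJemt4SmyMelhHSFlXSVhoGkx5aHl4SnlsO2pWOot5SEp7iWdaSllYV1dneHh4eEkui2dYeHdYR0k/rGxoCRc3WEp6iGhZSFdneHh4aHh4TV/LZ0hYSVhWOE56bJ+PnVtqaoqKeouYWGh4eIh3aGdJOC98iTpLqVoui2dYU="/>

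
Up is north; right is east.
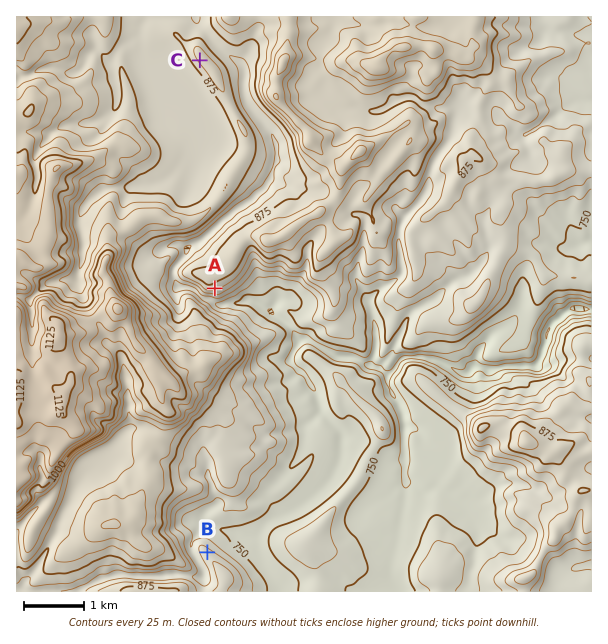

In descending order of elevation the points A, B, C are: C A B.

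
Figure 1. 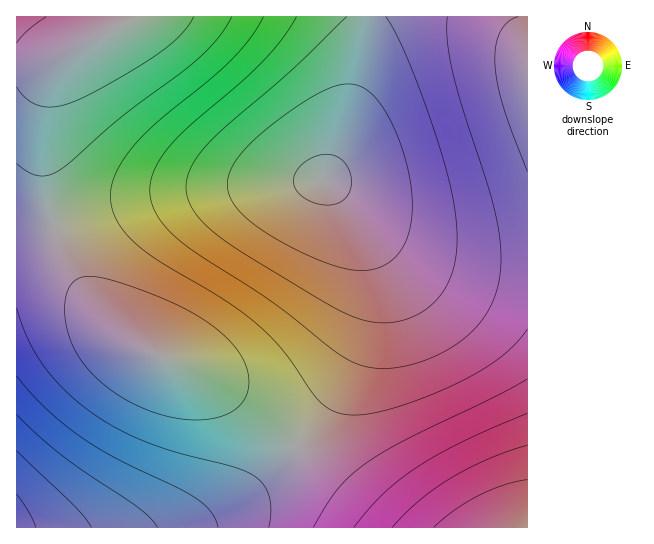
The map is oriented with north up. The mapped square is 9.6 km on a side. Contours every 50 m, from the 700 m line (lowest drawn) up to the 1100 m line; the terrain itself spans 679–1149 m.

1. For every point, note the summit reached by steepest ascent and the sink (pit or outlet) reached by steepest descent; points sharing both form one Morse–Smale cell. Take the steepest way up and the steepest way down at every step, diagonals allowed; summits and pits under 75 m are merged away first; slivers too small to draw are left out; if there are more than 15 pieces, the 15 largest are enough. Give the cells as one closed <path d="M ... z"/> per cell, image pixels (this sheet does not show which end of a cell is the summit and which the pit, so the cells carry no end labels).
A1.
<path d="M365 16l-236 0-6 8-41 21-22 18-9 16-7 28-1 50 6 52 16 49 24 41 11 14 27 26 28 16 26 9 32 17 45 32 39 34 28-37 22-35 14-33 8-32 2-33-8-35-20-40-11-15-8-6 11-23 20-69 9-50z"/><path d="M527 16l-162 1-2 32-16 72-12 37-11 23 8 6 11 15 20 40 8 35-2 33-8 32-14 33-22 35-28 36 94 82 137-1z"/><path d="M127 16l-111 1 1 511 173 0 24-11 27-17 25-21 30-32-7-8-31-26-45-32-32-17-42-17-18-14-32-34-16-25-12-25-12-40-5-35-1-52 5-35 8-18 14-16 31-18 22-11 5-5z"/><path d="M298 447l-32 32-25 21-27 17-23 10 200 0z"/>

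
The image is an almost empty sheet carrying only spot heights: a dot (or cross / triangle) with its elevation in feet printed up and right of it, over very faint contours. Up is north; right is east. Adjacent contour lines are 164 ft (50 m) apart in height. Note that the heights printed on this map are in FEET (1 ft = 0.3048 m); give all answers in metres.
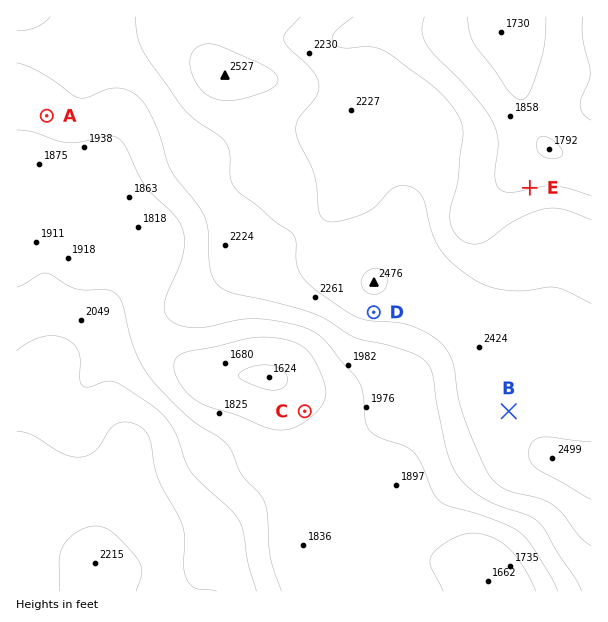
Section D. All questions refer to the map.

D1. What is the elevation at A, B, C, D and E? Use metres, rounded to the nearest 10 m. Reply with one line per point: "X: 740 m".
A: 620 m
B: 730 m
C: 540 m
D: 720 m
E: 600 m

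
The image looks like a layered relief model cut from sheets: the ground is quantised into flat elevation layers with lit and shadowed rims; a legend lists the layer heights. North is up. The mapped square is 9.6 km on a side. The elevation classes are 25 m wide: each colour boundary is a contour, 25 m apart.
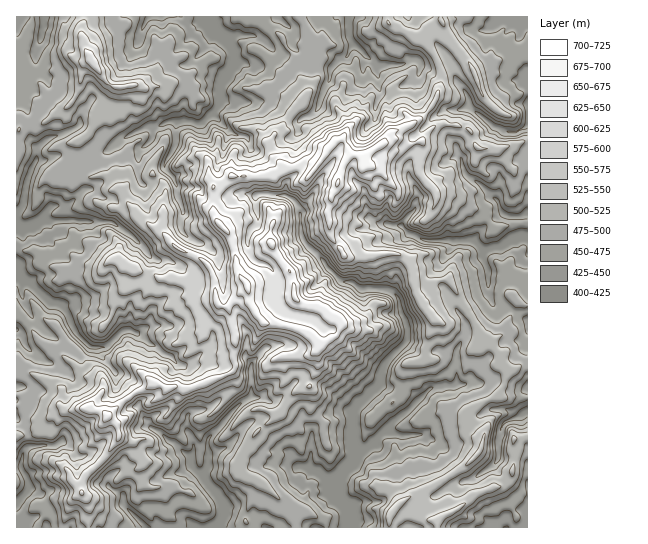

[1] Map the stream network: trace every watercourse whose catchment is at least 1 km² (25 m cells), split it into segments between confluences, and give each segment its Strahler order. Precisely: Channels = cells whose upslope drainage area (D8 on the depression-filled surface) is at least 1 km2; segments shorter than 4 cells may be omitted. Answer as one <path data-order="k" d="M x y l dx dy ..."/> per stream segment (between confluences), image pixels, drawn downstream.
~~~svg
<path data-order="1" d="M125 506l21 21"/><path data-order="2" d="M333 487l0 3 2 4 14 17 0 11 1 1 0 4"/><path data-order="2" d="M203 477l3 5 11 12 6 11 0 9-1 1 0 4-8 8"/><path data-order="1" d="M299 469l10 0 4 4 8 2 4 4 5 3 3 5"/><path data-order="1" d="M491 466l2 0 4-4 1-3 0-18 3-6 0-6 2-6 7-4 11-2 6-6"/><path data-order="2" d="M355 453l-1 8-21 21 0 5"/><path data-order="1" d="M61 442l-6 4-8 0-1-1-3 0-1 1-12 0-7 5-1 10-1 1 0 7 2 2 6 11 0 8-12 13"/><path data-order="1" d="M169 441l6 2 15 14 1 2 0 7 7 7 4 1 1 3"/><path data-order="2" d="M381 434l-6 5 0 2-1 0-11 10-2 2-6 0"/><path data-order="1" d="M421 434l-6 0-1 1-20 0-1-1-12 0"/><path data-order="1" d="M457 366l0 17-4 3-11 0-1 1-8 0-3 2-25 25-11 7-8 8 0 1-1 0-4 4"/><path data-order="1" d="M181 365l-3 0-7-7 0-1-8-3-8-8-6-3-7-6-7-4"/><path data-order="1" d="M251 365l0 32-2 2-7 3-13 13-6 8-14 15-2 3 0 26-4 6 0 4"/><path data-order="1" d="M25 342l-2-1 0-4-1-3-4-4-1 0"/><path data-order="2" d="M135 333l-5-3-5 0-20 17-14 0-2-1-14-13-5-11-3-9-8-8-2-2-6 0-4-2-21-22-1 0-8-9 0-5"/><path data-order="1" d="M146 327l-8 6-3 0"/><path data-order="1" d="M277 289l1-2 0-9-1-3-8-9-12-4-6-5-2-6 0-5-2-1 0-7 3-7 4-5 4-3-1-21-2-1 0-4 3-3 27 1 8 4 4 4 2 10 2 1 0 20 2 4 0 3 3 4 17 16 4 8 3 1 11 11 2 1 8 0 10 7 21 0 1 1 6 0 8 5 2 6 2 12 5 9 0 4 1 1 0 12-1 3-20 20-5 12 0 9-2 3-25 24 0 41 1 2"/><path data-order="1" d="M489 274l-2-7-4-6 0-10 3-1"/><path data-order="2" d="M486 250l7-3 6 0 14-9 6 0 2-1 5 0 1 1"/><path data-order="1" d="M137 241l-6-6-20-13-24 0-1-1-47 0-10 5-11 0-1-1"/><path data-order="1" d="M182 231l-1-2 0-11 2-5 0-3-6-16 0-9-3-4 0-3-9-9 0-6 8-12 0-2 2-4 0-20 4-3"/><path data-order="2" d="M403 227l7 7 5 1 11 6 48 0 8 8 1 0 0 1 3 0"/><path data-order="1" d="M387 225l6 0 1 1 7 0 2 1"/><path data-order="1" d="M410 214l-8 9 0 3 1 1"/><path data-order="1" d="M469 178l10 5 16 16 3 2 1 6 4 7 6 3 12 0 6-3"/><path data-order="1" d="M121 141l8-6 10-5 3 0 3-3 16-1 5-4 13 0"/><path data-order="1" d="M54 137l-11 5-6 7 0 10-6 10 0 2-2 4-2 7-1 1 0 7-1 1-2 14-6 9 0 11"/><path data-order="2" d="M179 122l15 0 5 3 3-2 11-10"/><path data-order="1" d="M219 121l-5-6-1 0 0-2"/><path data-order="2" d="M213 113l6-8 0-14 6-12 8-12 0-9 1-1 0-3-7-13-14-15-6-9"/><path data-order="1" d="M471 109l4 4 12 8 7 6 3 0 6 4 11 2 12-6 1-2 0-22"/><path data-order="1" d="M319 105l4-15 7-11 0-9 1-3 8-8 6-1 4-4 0-3 4-5 0-4"/><path data-order="1" d="M410 61l-8 4-17 0-2 1-6 0-24-24"/><path data-order="2" d="M353 42l-3-3 0-2-1-2 0-18"/><path data-order="1" d="M141 35l2-9 3-5 4-4 12 0"/><path data-order="1" d="M42 34l0-4 1-1 0-12"/>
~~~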